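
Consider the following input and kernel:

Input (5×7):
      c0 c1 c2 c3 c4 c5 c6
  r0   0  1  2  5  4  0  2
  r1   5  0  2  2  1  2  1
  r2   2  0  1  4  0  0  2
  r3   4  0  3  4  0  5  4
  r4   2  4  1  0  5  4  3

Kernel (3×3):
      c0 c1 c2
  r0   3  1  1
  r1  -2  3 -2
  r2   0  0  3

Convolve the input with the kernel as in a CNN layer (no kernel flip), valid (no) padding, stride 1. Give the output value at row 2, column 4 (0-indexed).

The receptive field on the input at this output position is [0 0 2 / 0 5 4 / 5 4 3]. Elementwise product with the kernel and sum: 0·3 + 0·1 + 2·1 + 0·-2 + 5·3 + 4·-2 + 3·3.

18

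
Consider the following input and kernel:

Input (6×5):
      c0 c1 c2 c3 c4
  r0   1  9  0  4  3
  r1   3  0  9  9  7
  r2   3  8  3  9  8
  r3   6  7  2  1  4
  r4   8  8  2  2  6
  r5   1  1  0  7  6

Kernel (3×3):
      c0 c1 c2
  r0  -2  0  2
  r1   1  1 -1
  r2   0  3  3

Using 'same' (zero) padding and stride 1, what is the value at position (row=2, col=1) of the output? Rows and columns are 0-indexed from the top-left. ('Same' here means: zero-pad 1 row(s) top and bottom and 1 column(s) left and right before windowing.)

47

The receptive field on the zero-padded input at this output position is [3 0 9 / 3 8 3 / 6 7 2]. Elementwise product with the kernel and sum: 3·-2 + 9·2 + 3·1 + 8·1 + 3·-1 + 7·3 + 2·3.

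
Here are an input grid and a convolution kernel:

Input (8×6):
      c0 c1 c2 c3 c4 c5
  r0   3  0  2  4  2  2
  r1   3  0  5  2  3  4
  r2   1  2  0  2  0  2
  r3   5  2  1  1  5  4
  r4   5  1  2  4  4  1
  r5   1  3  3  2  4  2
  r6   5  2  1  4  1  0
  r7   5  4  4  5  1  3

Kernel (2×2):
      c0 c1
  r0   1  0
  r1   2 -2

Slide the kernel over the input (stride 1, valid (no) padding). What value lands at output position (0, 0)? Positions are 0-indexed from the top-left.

The receptive field on the input at this output position is [3 0 / 3 0]. Elementwise product with the kernel and sum: 3·1 + 3·2 + 0·-2.

9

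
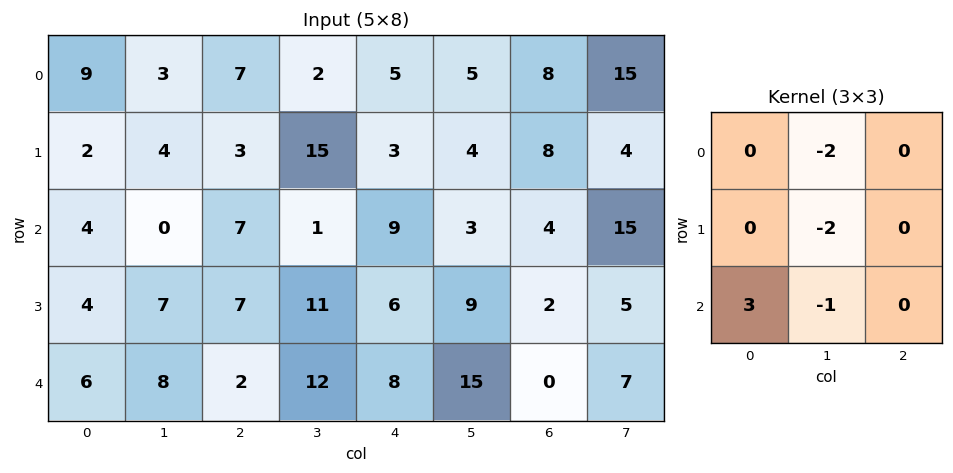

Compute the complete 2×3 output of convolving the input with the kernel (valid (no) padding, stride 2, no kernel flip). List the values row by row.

-2 -14 6
-4 -30 -15

Output[0,0]: The receptive field on the input at this output position is [9 3 7 / 2 4 3 / 4 0 7]. Elementwise product with the kernel and sum: 3·-2 + 4·-2 + 4·3 + 0·-1.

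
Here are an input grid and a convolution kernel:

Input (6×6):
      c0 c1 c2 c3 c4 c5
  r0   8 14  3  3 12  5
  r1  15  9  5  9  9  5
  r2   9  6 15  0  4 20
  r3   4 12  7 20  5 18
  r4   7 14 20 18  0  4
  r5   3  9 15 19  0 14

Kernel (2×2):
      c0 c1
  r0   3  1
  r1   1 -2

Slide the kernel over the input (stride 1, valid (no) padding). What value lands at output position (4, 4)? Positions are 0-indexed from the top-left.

-24

The receptive field on the input at this output position is [0 4 / 0 14]. Elementwise product with the kernel and sum: 0·3 + 4·1 + 0·1 + 14·-2.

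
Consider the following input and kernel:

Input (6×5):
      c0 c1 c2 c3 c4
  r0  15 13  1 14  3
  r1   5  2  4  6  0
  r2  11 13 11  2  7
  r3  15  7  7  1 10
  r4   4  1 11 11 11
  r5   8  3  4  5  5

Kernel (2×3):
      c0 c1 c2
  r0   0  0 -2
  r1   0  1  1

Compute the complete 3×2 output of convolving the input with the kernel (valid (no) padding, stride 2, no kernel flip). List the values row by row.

Output[0,0]: The receptive field on the input at this output position is [15 13 1 / 5 2 4]. Elementwise product with the kernel and sum: 1·-2 + 2·1 + 4·1.
Output[0,1]: The receptive field on the input at this output position is [1 14 3 / 4 6 0]. Elementwise product with the kernel and sum: 3·-2 + 6·1 + 0·1.

4 0
-8 -3
-15 -12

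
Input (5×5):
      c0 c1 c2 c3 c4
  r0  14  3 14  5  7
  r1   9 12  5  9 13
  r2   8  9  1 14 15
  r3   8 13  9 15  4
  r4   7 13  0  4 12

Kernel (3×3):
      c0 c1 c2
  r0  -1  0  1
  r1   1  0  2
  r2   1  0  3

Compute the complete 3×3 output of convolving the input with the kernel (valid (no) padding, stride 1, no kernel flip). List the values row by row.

30 83 70
41 92 60
26 73 67

Output[0,0]: The receptive field on the input at this output position is [14 3 14 / 9 12 5 / 8 9 1]. Elementwise product with the kernel and sum: 14·-1 + 14·1 + 9·1 + 5·2 + 8·1 + 1·3.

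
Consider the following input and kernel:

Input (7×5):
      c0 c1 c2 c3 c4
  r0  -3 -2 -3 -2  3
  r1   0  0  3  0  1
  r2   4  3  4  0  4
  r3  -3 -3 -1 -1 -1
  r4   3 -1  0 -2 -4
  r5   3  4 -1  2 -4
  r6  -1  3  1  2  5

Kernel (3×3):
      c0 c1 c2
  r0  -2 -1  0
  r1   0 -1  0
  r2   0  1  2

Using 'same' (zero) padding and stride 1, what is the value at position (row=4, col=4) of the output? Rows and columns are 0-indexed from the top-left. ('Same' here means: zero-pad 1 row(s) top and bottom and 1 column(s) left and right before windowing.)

3

The receptive field on the zero-padded input at this output position is [-1 -1 0 / -2 -4 0 / 2 -4 0]. Elementwise product with the kernel and sum: -1·-2 + -1·-1 + -4·-1 + -4·1 + 0·2.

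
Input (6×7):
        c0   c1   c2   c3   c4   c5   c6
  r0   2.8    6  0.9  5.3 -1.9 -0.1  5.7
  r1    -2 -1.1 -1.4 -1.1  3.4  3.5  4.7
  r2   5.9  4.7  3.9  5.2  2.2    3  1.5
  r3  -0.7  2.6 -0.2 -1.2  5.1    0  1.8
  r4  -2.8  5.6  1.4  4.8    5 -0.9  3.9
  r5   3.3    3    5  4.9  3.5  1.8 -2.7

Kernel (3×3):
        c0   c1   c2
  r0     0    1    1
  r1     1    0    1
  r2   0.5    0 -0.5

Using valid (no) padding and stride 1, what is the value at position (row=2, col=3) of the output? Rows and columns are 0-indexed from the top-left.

The receptive field on the input at this output position is [5.2 2.2 3 / -1.2 5.1 0 / 4.8 5 -0.9]. Elementwise product with the kernel and sum: 2.2·1 + 3·1 + -1.2·1 + 0·1 + 4.8·0.5 + -0.9·-0.5.

6.85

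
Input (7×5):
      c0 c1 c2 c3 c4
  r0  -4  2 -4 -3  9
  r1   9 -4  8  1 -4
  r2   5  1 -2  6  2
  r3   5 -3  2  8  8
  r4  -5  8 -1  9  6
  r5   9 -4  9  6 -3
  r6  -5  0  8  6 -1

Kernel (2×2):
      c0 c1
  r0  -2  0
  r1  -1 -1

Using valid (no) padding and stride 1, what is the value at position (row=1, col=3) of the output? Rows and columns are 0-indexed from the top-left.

-10

The receptive field on the input at this output position is [1 -4 / 6 2]. Elementwise product with the kernel and sum: 1·-2 + 6·-1 + 2·-1.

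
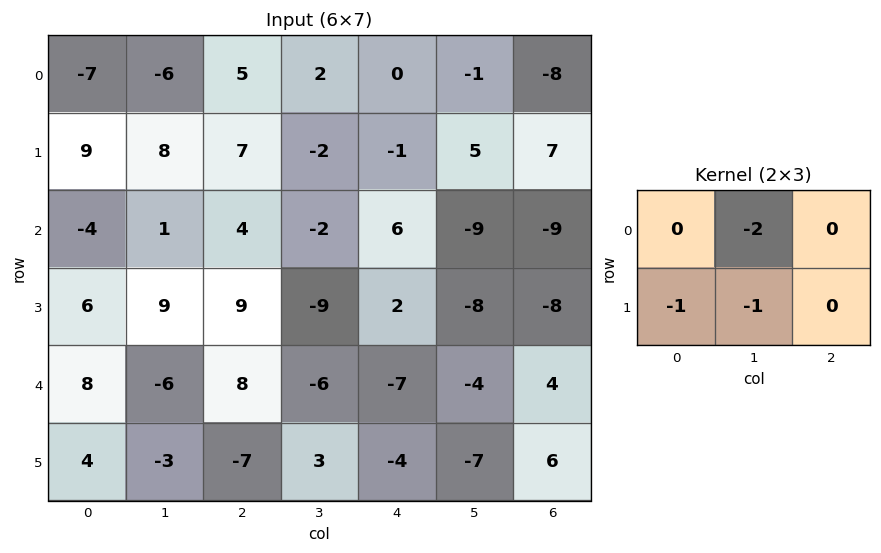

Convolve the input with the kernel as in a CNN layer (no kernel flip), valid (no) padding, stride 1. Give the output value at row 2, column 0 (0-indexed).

The receptive field on the input at this output position is [-4 1 4 / 6 9 9]. Elementwise product with the kernel and sum: 1·-2 + 6·-1 + 9·-1.

-17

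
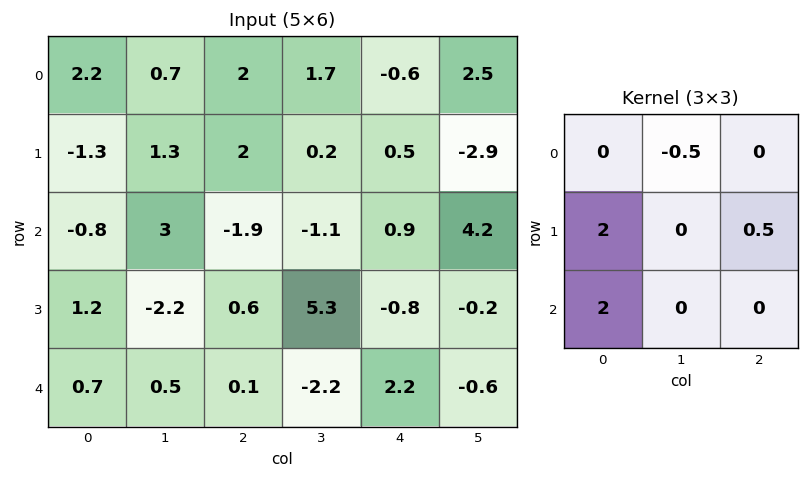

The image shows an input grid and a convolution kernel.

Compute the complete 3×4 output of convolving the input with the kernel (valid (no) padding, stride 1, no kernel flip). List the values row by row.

-3.55 7.7 -0.4 -2.95
-0.8 0.05 -2.25 10.25
2.6 0.2 1.55 5.65

Output[0,0]: The receptive field on the input at this output position is [2.2 0.7 2 / -1.3 1.3 2 / -0.8 3 -1.9]. Elementwise product with the kernel and sum: 0.7·-0.5 + -1.3·2 + 2·0.5 + -0.8·2.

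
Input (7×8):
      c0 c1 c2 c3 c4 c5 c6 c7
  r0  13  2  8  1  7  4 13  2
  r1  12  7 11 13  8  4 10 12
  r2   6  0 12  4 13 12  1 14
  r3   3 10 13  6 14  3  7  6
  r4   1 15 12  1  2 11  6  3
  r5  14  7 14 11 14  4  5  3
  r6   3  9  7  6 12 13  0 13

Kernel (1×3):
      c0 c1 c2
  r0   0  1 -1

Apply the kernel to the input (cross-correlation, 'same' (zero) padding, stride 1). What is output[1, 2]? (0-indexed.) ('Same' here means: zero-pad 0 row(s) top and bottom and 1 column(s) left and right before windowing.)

The receptive field on the zero-padded input at this output position is [7 11 13]. Elementwise product with the kernel and sum: 11·1 + 13·-1.

-2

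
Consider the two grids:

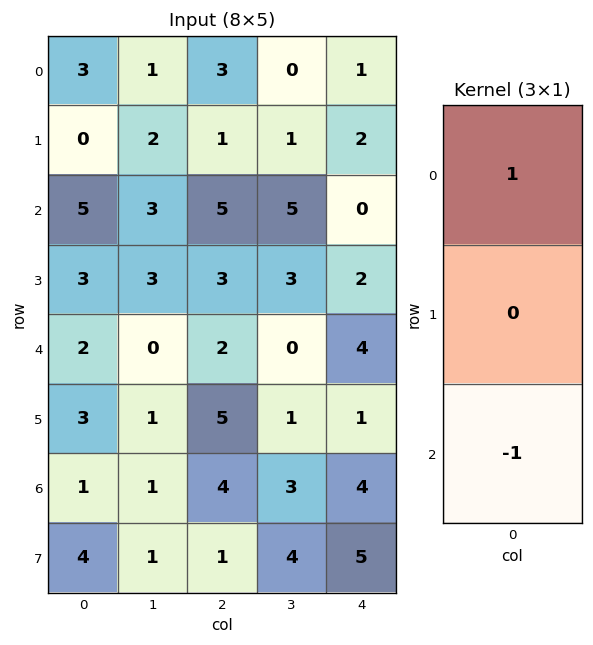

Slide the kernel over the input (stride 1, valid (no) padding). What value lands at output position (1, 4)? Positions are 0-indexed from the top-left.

0

The receptive field on the input at this output position is [2 / 0 / 2]. Elementwise product with the kernel and sum: 2·1 + 2·-1.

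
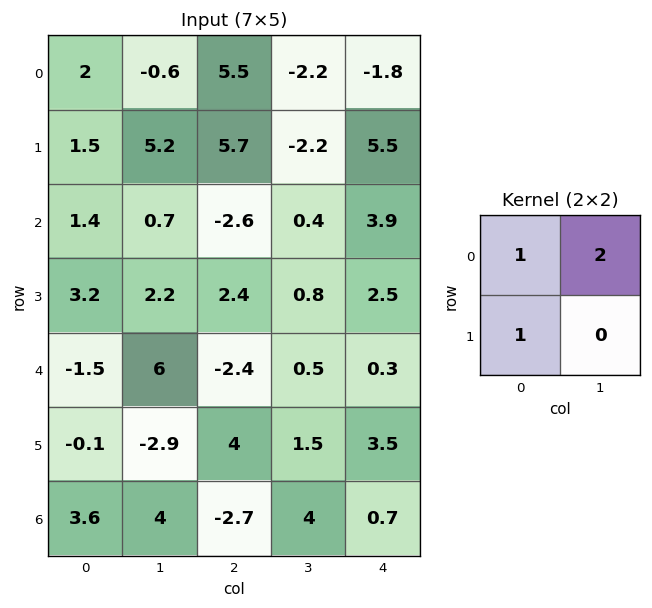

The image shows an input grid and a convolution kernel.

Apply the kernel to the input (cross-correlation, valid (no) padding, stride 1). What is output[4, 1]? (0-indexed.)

-1.7

The receptive field on the input at this output position is [6 -2.4 / -2.9 4]. Elementwise product with the kernel and sum: 6·1 + -2.4·2 + -2.9·1.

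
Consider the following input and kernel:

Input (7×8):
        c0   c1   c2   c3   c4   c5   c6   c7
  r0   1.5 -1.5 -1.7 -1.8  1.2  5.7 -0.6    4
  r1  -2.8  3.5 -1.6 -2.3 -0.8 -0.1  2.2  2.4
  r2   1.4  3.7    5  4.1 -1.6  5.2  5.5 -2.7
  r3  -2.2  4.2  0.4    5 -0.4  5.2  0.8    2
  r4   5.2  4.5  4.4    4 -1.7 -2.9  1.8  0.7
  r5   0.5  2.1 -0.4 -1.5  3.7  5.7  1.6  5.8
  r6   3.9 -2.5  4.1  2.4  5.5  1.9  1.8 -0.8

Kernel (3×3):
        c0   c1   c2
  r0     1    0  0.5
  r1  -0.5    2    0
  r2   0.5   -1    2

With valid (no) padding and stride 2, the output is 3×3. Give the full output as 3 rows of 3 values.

Output[0,0]: The receptive field on the input at this output position is [1.5 -1.5 -1.7 / -2.8 3.5 -1.6 / 1.4 3.7 5]. Elementwise product with the kernel and sum: 1.5·1 + -1.7·0.5 + -2.8·-0.5 + 3.5·2 + 1.4·0.5 + 3.7·-1 + 5·2.

16.05 -9.7 6.1
20.3 8.8 17.4
24 11.4 13.2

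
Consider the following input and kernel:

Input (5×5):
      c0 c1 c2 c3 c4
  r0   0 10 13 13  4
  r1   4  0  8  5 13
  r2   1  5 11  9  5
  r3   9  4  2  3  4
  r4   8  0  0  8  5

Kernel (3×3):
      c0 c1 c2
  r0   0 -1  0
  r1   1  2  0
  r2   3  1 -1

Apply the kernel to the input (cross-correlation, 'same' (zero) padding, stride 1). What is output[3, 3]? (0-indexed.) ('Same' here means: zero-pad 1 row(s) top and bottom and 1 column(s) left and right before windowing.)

2

The receptive field on the zero-padded input at this output position is [11 9 5 / 2 3 4 / 0 8 5]. Elementwise product with the kernel and sum: 9·-1 + 2·1 + 3·2 + 0·3 + 8·1 + 5·-1.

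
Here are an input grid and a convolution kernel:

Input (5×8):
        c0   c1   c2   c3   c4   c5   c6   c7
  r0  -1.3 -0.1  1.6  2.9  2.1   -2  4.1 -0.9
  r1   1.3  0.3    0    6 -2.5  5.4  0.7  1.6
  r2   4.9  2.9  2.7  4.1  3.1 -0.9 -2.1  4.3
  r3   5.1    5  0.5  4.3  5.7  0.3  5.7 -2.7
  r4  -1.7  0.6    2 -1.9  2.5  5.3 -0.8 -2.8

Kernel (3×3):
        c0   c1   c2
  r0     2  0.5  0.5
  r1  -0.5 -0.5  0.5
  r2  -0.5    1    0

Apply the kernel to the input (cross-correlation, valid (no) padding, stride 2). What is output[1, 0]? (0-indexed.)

9.25

The receptive field on the input at this output position is [4.9 2.9 2.7 / 5.1 5 0.5 / -1.7 0.6 2]. Elementwise product with the kernel and sum: 4.9·2 + 2.9·0.5 + 2.7·0.5 + 5.1·-0.5 + 5·-0.5 + 0.5·0.5 + -1.7·-0.5 + 0.6·1.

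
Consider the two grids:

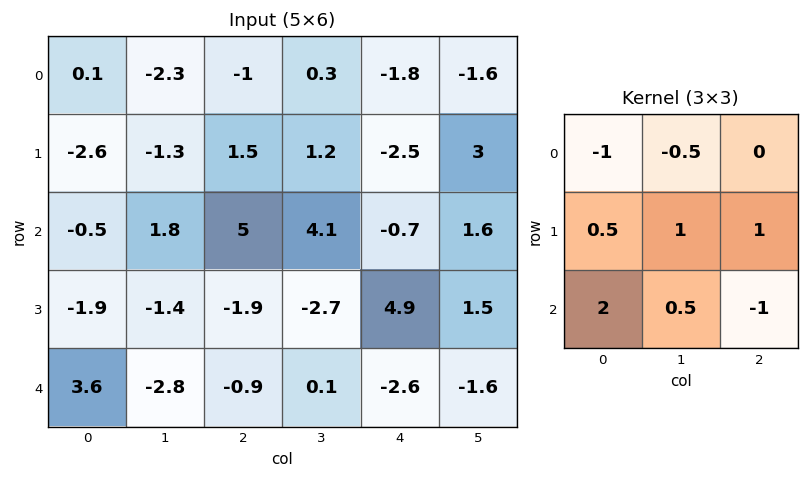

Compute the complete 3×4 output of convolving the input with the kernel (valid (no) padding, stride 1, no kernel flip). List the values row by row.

Output[0,0]: The receptive field on the input at this output position is [0.1 -2.3 -1 / -2.6 -1.3 1.5 / -0.5 1.8 5]. Elementwise product with the kernel and sum: 0.1·-1 + -2.3·-0.5 + -2.6·0.5 + -1.3·1 + 1.5·1 + -0.5·2 + 1.8·0.5 + 5·-1.
Output[0,1]: The receptive field on the input at this output position is [-2.3 -1 0.3 / -1.3 1.5 1.2 / 1.8 5 4.1]. Elementwise product with the kernel and sum: -2.3·-1 + -1·-0.5 + -1.3·0.5 + 1.5·1 + 1.2·1 + 1.8·2 + 5·0.5 + 4.1·-1.

-5.15 6.85 13.05 7.95
7.2 9.5 -6.25 -1.45
2.05 -15.75 -4.95 1.8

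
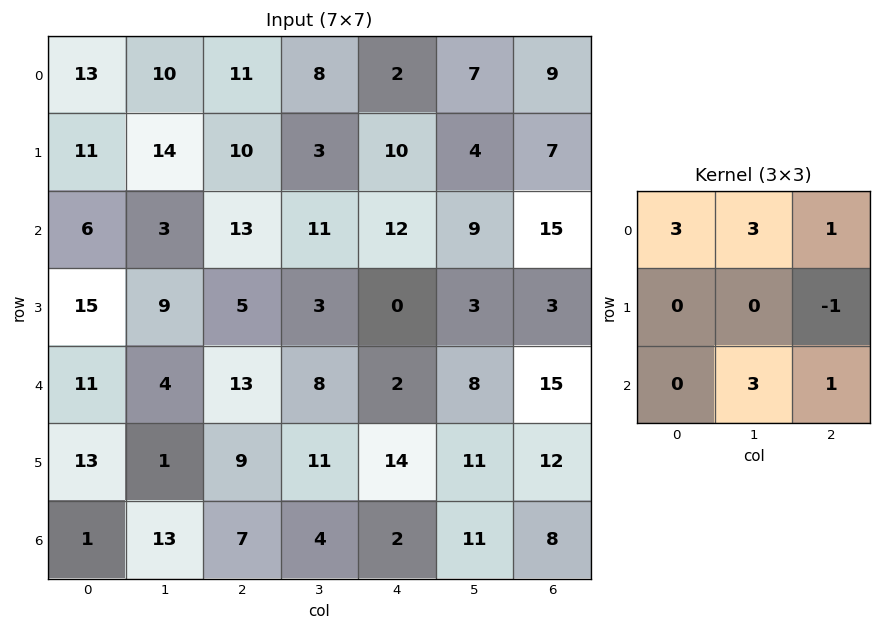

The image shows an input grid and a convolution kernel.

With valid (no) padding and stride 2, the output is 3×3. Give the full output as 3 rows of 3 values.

Output[0,0]: The receptive field on the input at this output position is [13 10 11 / 11 14 10 / 6 3 13]. Elementwise product with the kernel and sum: 13·3 + 10·3 + 11·1 + 10·-1 + 3·3 + 13·1.

92 94 71
60 110 114
95 65 74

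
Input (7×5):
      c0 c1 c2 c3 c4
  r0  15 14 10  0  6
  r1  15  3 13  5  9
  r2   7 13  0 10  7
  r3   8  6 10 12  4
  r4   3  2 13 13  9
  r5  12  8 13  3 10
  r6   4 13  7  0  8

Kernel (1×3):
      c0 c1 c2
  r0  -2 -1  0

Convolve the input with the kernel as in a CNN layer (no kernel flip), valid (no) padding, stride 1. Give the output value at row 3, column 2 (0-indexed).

The receptive field on the input at this output position is [10 12 4]. Elementwise product with the kernel and sum: 10·-2 + 12·-1.

-32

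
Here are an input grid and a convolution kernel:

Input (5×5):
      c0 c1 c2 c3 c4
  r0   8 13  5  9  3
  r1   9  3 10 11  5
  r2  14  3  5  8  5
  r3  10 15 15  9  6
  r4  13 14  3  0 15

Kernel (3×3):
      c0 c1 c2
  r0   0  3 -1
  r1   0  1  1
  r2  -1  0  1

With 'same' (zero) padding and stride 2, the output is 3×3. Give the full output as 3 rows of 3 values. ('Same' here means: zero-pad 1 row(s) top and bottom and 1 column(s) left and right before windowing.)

Output[0,0]: The receptive field on the zero-padded input at this output position is [0 0 0 / 0 8 13 / 0 9 3]. Elementwise product with the kernel and sum: 0·3 + 0·-1 + 8·1 + 13·1 + 0·-1 + 3·1.

24 22 -8
56 26 11
42 39 33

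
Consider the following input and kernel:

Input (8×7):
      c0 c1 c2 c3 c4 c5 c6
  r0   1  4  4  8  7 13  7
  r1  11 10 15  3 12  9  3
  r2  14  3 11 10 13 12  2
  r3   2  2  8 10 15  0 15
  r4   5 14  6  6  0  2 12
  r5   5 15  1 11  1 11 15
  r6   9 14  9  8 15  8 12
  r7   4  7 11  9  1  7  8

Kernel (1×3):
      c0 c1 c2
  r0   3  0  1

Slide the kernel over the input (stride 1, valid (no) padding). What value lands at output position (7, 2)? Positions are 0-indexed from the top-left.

34

The receptive field on the input at this output position is [11 9 1]. Elementwise product with the kernel and sum: 11·3 + 1·1.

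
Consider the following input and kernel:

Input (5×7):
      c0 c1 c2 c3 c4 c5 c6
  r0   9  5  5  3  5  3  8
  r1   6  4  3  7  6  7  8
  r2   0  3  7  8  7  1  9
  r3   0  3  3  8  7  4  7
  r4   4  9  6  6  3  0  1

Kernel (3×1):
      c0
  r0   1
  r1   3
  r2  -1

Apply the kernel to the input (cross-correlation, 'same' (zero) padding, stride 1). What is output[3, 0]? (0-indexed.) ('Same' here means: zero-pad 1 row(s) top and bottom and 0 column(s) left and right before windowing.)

The receptive field on the zero-padded input at this output position is [0 / 0 / 4]. Elementwise product with the kernel and sum: 0·1 + 0·3 + 4·-1.

-4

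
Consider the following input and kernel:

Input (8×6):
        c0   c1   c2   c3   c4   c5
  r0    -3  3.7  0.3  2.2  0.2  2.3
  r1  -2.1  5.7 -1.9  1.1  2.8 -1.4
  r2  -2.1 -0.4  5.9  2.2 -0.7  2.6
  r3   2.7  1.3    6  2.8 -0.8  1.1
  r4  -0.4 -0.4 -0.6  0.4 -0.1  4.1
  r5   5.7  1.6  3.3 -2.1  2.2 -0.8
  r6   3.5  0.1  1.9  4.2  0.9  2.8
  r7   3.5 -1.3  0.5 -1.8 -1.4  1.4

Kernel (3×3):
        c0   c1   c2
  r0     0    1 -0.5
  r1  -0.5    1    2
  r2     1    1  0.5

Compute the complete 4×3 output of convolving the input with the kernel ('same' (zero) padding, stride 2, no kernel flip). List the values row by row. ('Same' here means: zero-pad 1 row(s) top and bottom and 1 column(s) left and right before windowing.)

5.15 7.2 6.9
-4.5 16.75 9.45
7.35 8.85 6.25
11.45 12.9 4.5

Output[0,0]: The receptive field on the zero-padded input at this output position is [0 0 0 / 0 -3 3.7 / 0 -2.1 5.7]. Elementwise product with the kernel and sum: 0·1 + 0·-0.5 + 0·-0.5 + -3·1 + 3.7·2 + 0·1 + -2.1·1 + 5.7·0.5.
Output[0,1]: The receptive field on the zero-padded input at this output position is [0 0 0 / 3.7 0.3 2.2 / 5.7 -1.9 1.1]. Elementwise product with the kernel and sum: 0·1 + 0·-0.5 + 3.7·-0.5 + 0.3·1 + 2.2·2 + 5.7·1 + -1.9·1 + 1.1·0.5.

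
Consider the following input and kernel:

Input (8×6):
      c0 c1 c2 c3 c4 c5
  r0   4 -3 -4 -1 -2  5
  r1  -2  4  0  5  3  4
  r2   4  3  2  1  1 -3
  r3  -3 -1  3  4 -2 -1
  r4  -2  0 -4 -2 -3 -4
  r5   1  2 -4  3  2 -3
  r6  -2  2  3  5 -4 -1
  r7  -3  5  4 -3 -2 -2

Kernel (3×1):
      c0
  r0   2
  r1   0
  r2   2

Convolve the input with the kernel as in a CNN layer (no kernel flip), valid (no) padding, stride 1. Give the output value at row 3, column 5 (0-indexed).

-8

The receptive field on the input at this output position is [-1 / -4 / -3]. Elementwise product with the kernel and sum: -1·2 + -3·2.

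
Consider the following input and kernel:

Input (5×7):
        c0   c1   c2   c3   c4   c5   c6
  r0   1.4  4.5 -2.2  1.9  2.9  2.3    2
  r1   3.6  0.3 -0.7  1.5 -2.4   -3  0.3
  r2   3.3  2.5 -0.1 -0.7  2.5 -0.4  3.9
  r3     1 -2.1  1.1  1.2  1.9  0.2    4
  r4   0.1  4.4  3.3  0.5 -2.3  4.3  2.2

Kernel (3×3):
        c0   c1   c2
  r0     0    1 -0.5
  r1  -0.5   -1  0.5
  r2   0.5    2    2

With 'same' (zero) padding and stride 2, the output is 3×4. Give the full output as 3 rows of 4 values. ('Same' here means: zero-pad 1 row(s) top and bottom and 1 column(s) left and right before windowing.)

8.65 2.65 -12.75 -4.05
-0.8 0.6 1.55 4.7
4.15 -4.75 6 -0.35

Output[0,0]: The receptive field on the zero-padded input at this output position is [0 0 0 / 0 1.4 4.5 / 0 3.6 0.3]. Elementwise product with the kernel and sum: 0·1 + 0·-0.5 + 0·-0.5 + 1.4·-1 + 4.5·0.5 + 0·0.5 + 3.6·2 + 0.3·2.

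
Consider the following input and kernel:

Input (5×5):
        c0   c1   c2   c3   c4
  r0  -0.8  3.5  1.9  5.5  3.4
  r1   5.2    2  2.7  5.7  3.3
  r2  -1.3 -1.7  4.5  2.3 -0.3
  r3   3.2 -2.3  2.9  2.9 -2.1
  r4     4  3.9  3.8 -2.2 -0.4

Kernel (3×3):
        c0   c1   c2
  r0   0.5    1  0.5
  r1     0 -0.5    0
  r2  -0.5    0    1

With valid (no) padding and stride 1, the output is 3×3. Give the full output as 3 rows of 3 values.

Output[0,0]: The receptive field on the input at this output position is [-0.8 3.5 1.9 / 5.2 2 2.7 / -1.3 -1.7 4.5]. Elementwise product with the kernel and sum: -0.8·0.5 + 3.5·1 + 1.9·0.5 + 2·-0.5 + -1.3·-0.5 + 4.5·1.

8.2 8.2 2.75
8.1 8.35 4
2.85 -0.8 0.65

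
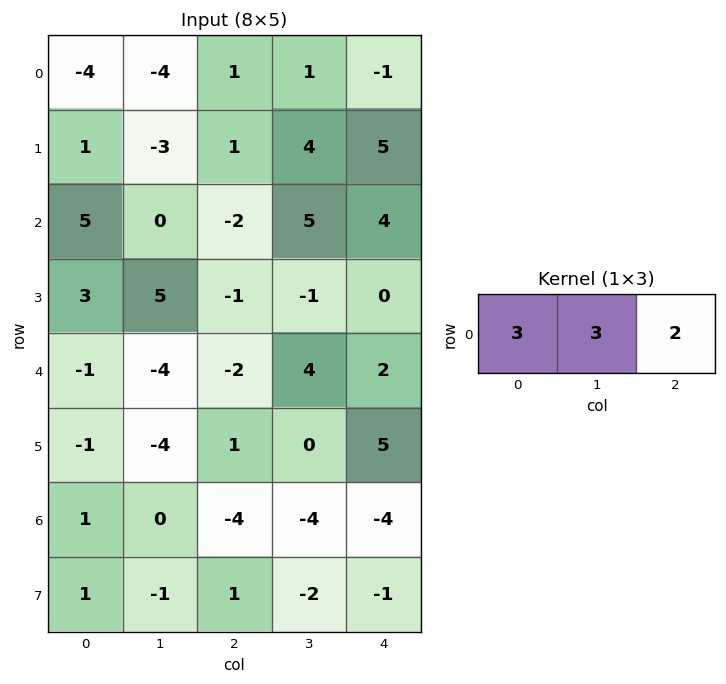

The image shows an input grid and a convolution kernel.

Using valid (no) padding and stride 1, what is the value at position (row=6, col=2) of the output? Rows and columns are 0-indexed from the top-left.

-32

The receptive field on the input at this output position is [-4 -4 -4]. Elementwise product with the kernel and sum: -4·3 + -4·3 + -4·2.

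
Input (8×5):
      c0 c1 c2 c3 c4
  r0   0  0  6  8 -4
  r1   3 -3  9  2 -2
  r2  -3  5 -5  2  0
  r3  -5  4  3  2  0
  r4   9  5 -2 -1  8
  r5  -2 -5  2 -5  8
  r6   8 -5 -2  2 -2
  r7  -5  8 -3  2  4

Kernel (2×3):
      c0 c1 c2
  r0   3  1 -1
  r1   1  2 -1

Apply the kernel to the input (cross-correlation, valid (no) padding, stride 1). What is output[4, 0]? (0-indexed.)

The receptive field on the input at this output position is [9 5 -2 / -2 -5 2]. Elementwise product with the kernel and sum: 9·3 + 5·1 + -2·-1 + -2·1 + -5·2 + 2·-1.

20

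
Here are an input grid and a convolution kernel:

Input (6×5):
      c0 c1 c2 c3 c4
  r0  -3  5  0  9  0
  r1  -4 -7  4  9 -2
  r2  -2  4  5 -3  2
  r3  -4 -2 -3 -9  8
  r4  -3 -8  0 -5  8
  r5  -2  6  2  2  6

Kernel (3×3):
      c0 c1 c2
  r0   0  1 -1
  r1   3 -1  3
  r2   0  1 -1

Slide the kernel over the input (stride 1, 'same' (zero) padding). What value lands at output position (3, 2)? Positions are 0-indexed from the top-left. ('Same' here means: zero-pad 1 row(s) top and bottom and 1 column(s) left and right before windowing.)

The receptive field on the zero-padded input at this output position is [4 5 -3 / -2 -3 -9 / -8 0 -5]. Elementwise product with the kernel and sum: 5·1 + -3·-1 + -2·3 + -3·-1 + -9·3 + 0·1 + -5·-1.

-17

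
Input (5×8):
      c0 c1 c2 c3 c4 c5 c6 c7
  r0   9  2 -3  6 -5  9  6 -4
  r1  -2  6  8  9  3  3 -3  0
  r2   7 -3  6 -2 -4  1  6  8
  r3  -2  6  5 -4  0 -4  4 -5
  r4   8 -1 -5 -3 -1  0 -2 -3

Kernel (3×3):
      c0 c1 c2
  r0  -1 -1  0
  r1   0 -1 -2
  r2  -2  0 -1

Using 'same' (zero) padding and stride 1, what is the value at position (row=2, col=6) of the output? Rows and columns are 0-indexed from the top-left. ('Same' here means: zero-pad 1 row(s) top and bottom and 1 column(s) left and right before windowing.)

-9

The receptive field on the zero-padded input at this output position is [3 -3 0 / 1 6 8 / -4 4 -5]. Elementwise product with the kernel and sum: 3·-1 + -3·-1 + 6·-1 + 8·-2 + -4·-2 + -5·-1.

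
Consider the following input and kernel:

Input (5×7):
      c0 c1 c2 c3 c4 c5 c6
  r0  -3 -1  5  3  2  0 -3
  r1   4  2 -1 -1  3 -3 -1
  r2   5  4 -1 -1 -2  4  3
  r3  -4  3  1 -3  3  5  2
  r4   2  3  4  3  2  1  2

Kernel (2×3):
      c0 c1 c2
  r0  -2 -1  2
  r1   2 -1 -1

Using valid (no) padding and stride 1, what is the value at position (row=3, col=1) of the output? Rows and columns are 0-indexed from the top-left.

-14

The receptive field on the input at this output position is [3 1 -3 / 3 4 3]. Elementwise product with the kernel and sum: 3·-2 + 1·-1 + -3·2 + 3·2 + 4·-1 + 3·-1.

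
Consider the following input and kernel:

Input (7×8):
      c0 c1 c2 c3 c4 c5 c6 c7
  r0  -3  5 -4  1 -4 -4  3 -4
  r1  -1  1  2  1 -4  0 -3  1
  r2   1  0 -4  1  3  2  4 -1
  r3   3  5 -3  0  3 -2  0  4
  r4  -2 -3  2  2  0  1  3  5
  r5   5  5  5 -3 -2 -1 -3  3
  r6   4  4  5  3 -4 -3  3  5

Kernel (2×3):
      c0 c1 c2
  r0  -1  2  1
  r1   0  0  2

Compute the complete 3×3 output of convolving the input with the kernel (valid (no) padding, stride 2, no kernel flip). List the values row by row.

Output[0,0]: The receptive field on the input at this output position is [-3 5 -4 / -1 1 2]. Elementwise product with the kernel and sum: -3·-1 + 5·2 + -4·1 + 2·2.
Output[0,1]: The receptive field on the input at this output position is [-4 1 -4 / 2 1 -4]. Elementwise product with the kernel and sum: -4·-1 + 1·2 + -4·1 + -4·2.

13 -6 -7
-11 15 5
8 -2 -1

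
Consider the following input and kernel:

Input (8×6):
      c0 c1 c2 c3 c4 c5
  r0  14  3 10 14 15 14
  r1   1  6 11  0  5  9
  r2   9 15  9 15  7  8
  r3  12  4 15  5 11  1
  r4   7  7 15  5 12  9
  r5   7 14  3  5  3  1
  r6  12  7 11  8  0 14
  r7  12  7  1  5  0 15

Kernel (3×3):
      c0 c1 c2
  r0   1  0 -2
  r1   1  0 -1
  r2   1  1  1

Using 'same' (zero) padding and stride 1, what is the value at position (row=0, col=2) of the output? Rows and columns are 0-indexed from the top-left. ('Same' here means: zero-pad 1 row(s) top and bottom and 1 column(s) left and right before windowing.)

The receptive field on the zero-padded input at this output position is [0 0 0 / 3 10 14 / 6 11 0]. Elementwise product with the kernel and sum: 0·1 + 0·-2 + 3·1 + 14·-1 + 6·1 + 11·1 + 0·1.

6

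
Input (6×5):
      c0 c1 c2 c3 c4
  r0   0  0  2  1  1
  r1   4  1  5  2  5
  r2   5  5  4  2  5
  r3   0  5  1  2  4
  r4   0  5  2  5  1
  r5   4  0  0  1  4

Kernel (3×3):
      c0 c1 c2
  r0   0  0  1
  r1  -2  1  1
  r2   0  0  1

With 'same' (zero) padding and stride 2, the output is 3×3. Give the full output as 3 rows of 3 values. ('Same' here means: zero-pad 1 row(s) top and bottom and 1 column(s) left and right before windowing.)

1 5 -1
16 0 1
10 0 -9

Output[0,0]: The receptive field on the zero-padded input at this output position is [0 0 0 / 0 0 0 / 0 4 1]. Elementwise product with the kernel and sum: 0·1 + 0·-2 + 0·1 + 0·1 + 1·1.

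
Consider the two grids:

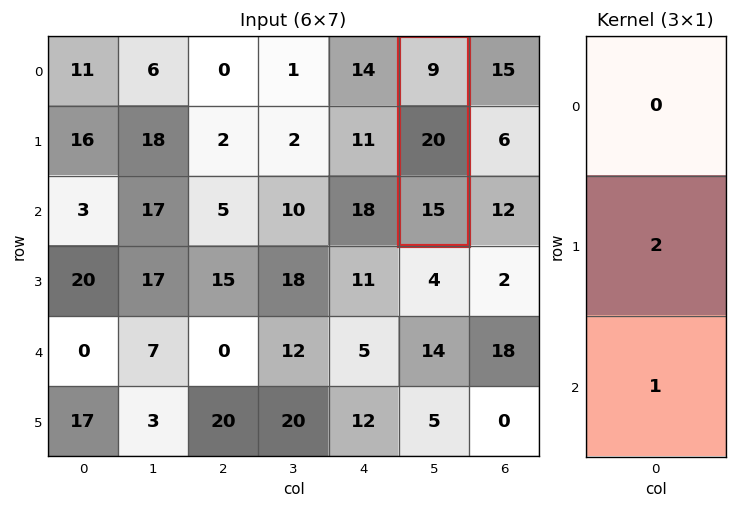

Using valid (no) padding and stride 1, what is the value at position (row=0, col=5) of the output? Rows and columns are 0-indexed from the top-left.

55

The receptive field on the input at this output position is [9 / 20 / 15]. Elementwise product with the kernel and sum: 20·2 + 15·1.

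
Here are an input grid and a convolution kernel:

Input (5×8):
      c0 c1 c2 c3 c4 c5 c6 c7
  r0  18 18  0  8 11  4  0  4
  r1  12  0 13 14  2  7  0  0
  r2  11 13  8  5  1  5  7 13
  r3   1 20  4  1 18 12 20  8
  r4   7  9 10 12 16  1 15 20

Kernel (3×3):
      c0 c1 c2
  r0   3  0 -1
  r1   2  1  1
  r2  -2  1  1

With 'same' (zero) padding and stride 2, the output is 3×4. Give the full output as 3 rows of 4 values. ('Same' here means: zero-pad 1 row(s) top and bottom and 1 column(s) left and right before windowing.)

48 71 12 -2
45 -10 79 55
-4 99 32 65

Output[0,0]: The receptive field on the zero-padded input at this output position is [0 0 0 / 0 18 18 / 0 12 0]. Elementwise product with the kernel and sum: 0·3 + 0·-1 + 0·2 + 18·1 + 18·1 + 0·-2 + 12·1 + 0·1.
Output[0,1]: The receptive field on the zero-padded input at this output position is [0 0 0 / 18 0 8 / 0 13 14]. Elementwise product with the kernel and sum: 0·3 + 0·-1 + 18·2 + 0·1 + 8·1 + 0·-2 + 13·1 + 14·1.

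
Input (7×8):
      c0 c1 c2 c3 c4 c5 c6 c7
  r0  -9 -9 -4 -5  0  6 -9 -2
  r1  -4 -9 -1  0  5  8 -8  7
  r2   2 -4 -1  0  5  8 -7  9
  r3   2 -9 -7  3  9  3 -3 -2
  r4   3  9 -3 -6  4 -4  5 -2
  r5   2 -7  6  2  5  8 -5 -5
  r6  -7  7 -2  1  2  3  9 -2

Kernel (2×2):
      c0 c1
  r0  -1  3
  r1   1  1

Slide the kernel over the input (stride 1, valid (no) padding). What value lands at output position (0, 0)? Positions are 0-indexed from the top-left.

-31

The receptive field on the input at this output position is [-9 -9 / -4 -9]. Elementwise product with the kernel and sum: -9·-1 + -9·3 + -4·1 + -9·1.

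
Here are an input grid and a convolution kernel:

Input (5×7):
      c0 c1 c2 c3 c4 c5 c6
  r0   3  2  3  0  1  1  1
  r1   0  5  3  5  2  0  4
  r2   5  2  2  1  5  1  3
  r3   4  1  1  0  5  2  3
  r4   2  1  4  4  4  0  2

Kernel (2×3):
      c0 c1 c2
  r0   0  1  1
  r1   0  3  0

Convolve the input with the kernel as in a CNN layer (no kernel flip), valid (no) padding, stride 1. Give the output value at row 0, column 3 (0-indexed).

The receptive field on the input at this output position is [0 1 1 / 5 2 0]. Elementwise product with the kernel and sum: 1·1 + 1·1 + 2·3.

8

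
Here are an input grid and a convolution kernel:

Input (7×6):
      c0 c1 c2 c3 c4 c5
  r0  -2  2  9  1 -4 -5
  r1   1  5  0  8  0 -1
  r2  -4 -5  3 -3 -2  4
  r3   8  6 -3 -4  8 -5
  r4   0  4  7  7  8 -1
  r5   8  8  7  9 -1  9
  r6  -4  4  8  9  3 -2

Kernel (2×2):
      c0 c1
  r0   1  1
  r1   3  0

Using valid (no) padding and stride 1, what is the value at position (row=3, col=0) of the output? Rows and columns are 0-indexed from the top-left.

The receptive field on the input at this output position is [8 6 / 0 4]. Elementwise product with the kernel and sum: 8·1 + 6·1 + 0·3.

14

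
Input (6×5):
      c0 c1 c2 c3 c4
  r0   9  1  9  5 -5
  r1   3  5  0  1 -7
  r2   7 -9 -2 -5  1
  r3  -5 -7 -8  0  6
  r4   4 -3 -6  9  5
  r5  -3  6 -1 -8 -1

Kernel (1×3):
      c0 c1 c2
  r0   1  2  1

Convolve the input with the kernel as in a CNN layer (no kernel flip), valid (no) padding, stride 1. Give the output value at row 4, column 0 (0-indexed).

The receptive field on the input at this output position is [4 -3 -6]. Elementwise product with the kernel and sum: 4·1 + -3·2 + -6·1.

-8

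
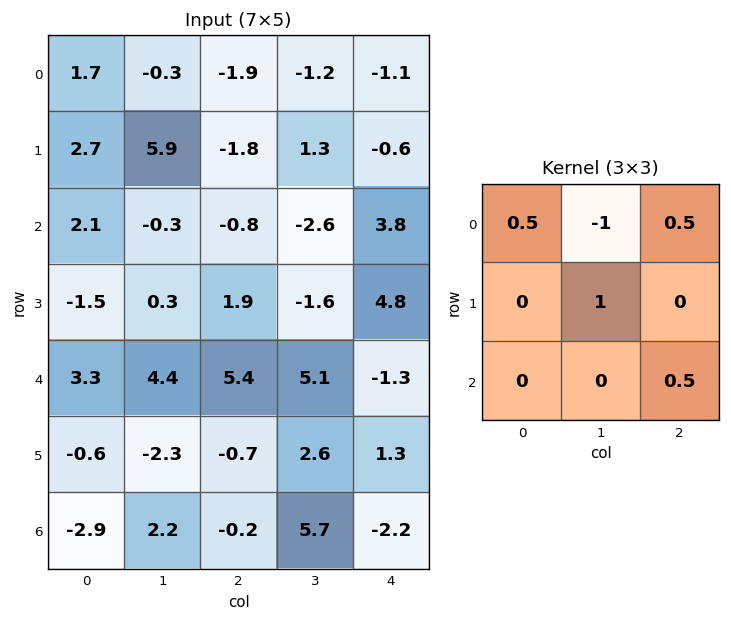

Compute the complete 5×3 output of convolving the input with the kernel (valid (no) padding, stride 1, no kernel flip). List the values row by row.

Output[0,0]: The receptive field on the input at this output position is [1.7 -0.3 -1.9 / 2.7 5.9 -1.8 / 2.1 -0.3 -0.8]. Elementwise product with the kernel and sum: 1.7·0.5 + -0.3·-1 + -1.9·0.5 + 5.9·1 + -0.8·0.5.
Output[0,1]: The receptive field on the input at this output position is [-0.3 -1.9 -1.2 / 5.9 -1.8 1.3 / -0.3 -0.8 -2.6]. Elementwise product with the kernel and sum: -0.3·0.5 + -1.9·-1 + -1.2·0.5 + -1.8·1 + -2.6·0.5.

5.7 -1.95 2.9
-4.8 3.8 -2.7
3.95 3.8 1.85
3.95 4.15 10.7
-2.45 1.5 -1.55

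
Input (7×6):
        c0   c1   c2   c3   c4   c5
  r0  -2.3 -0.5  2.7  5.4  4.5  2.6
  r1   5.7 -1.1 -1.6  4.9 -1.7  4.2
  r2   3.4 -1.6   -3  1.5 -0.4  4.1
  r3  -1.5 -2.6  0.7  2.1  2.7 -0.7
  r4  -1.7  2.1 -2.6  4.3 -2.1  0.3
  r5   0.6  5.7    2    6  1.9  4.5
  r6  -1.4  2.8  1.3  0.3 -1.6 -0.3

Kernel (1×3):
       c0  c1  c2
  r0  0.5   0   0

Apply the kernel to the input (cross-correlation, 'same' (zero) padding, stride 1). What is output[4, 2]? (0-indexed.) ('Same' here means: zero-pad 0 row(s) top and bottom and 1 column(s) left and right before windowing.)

The receptive field on the zero-padded input at this output position is [2.1 -2.6 4.3]. Elementwise product with the kernel and sum: 2.1·0.5.

1.05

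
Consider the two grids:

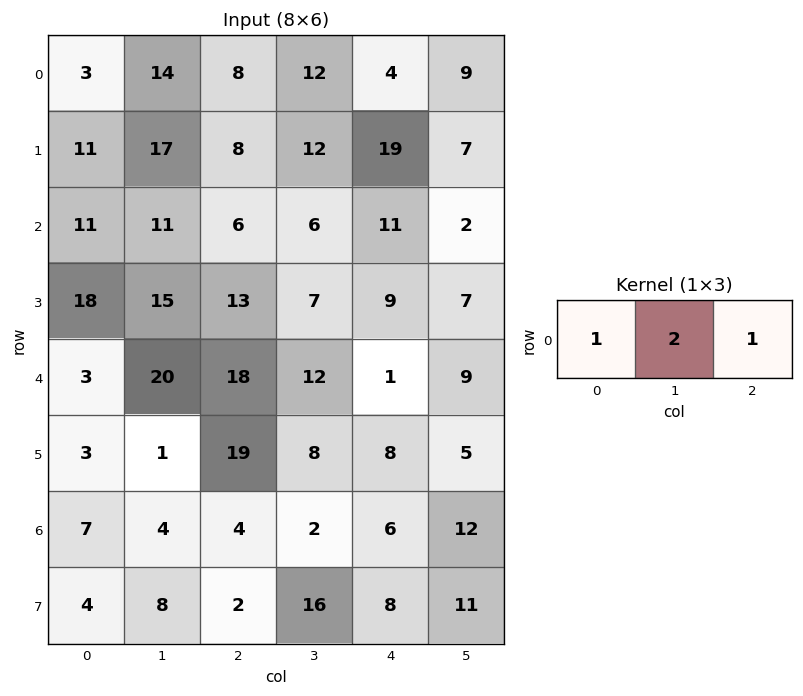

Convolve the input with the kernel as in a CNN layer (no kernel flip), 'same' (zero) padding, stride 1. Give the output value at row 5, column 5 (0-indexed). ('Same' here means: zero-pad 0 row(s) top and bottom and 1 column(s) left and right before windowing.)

The receptive field on the zero-padded input at this output position is [8 5 0]. Elementwise product with the kernel and sum: 8·1 + 5·2 + 0·1.

18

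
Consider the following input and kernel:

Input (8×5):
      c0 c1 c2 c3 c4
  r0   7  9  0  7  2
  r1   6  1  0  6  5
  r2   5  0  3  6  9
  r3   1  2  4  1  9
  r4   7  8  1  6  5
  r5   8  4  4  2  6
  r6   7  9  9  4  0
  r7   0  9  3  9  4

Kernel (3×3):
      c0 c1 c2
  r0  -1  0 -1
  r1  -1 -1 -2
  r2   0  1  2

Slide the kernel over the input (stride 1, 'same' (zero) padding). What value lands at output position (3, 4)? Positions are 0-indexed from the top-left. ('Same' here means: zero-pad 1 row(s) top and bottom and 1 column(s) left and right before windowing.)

-11

The receptive field on the zero-padded input at this output position is [6 9 0 / 1 9 0 / 6 5 0]. Elementwise product with the kernel and sum: 6·-1 + 0·-1 + 1·-1 + 9·-1 + 0·-2 + 5·1 + 0·2.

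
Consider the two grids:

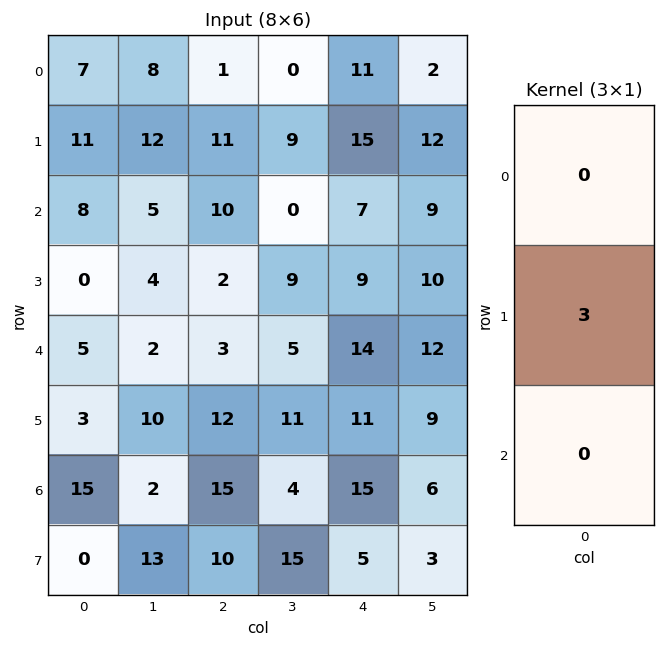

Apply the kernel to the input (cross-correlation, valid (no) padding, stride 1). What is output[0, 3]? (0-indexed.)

The receptive field on the input at this output position is [0 / 9 / 0]. Elementwise product with the kernel and sum: 9·3.

27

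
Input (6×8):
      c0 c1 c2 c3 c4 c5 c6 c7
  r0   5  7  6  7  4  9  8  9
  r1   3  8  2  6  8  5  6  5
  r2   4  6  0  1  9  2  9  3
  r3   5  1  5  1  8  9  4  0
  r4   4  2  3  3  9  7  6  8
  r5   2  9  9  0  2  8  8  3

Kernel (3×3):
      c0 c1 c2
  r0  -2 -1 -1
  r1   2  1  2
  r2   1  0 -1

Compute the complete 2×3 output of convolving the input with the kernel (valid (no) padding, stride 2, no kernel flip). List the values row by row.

-1 -6 8
8 11 7

Output[0,0]: The receptive field on the input at this output position is [5 7 6 / 3 8 2 / 4 6 0]. Elementwise product with the kernel and sum: 5·-2 + 7·-1 + 6·-1 + 3·2 + 8·1 + 2·2 + 4·1 + 0·-1.
Output[0,1]: The receptive field on the input at this output position is [6 7 4 / 2 6 8 / 0 1 9]. Elementwise product with the kernel and sum: 6·-2 + 7·-1 + 4·-1 + 2·2 + 6·1 + 8·2 + 0·1 + 9·-1.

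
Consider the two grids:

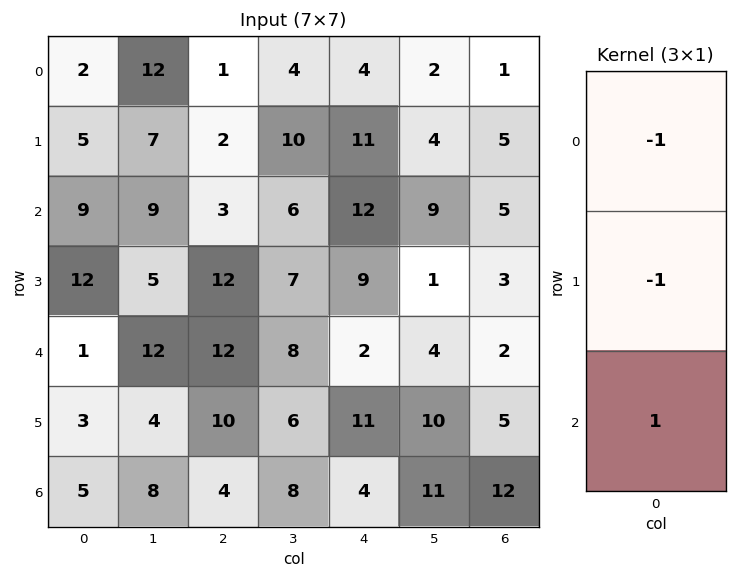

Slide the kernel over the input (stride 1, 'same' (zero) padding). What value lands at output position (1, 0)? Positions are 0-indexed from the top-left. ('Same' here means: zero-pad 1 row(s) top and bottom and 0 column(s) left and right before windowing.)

The receptive field on the zero-padded input at this output position is [2 / 5 / 9]. Elementwise product with the kernel and sum: 2·-1 + 5·-1 + 9·1.

2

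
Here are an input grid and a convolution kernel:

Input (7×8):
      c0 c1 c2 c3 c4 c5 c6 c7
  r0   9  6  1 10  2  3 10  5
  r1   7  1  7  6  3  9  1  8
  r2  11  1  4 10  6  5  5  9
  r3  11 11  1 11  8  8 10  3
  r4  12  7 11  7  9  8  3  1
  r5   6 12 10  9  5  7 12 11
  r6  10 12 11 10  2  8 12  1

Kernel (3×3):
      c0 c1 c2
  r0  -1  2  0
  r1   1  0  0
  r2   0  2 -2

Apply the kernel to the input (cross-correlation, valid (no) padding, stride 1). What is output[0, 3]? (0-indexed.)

The receptive field on the input at this output position is [10 2 3 / 6 3 9 / 10 6 5]. Elementwise product with the kernel and sum: 10·-1 + 2·2 + 6·1 + 6·2 + 5·-2.

2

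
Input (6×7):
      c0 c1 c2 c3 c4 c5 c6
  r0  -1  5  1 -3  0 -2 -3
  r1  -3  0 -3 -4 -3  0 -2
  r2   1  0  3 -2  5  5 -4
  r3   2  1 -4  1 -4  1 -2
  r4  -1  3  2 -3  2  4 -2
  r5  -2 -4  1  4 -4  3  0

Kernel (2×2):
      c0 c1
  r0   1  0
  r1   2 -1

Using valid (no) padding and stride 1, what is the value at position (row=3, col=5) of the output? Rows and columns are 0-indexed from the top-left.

11

The receptive field on the input at this output position is [1 -2 / 4 -2]. Elementwise product with the kernel and sum: 1·1 + 4·2 + -2·-1.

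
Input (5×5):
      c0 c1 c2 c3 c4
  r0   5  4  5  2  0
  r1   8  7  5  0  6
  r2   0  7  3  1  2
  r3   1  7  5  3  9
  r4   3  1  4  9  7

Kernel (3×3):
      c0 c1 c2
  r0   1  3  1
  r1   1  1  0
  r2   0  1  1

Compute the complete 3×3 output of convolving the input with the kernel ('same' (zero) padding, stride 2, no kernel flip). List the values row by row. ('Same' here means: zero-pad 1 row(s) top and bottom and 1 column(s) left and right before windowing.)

20 14 8
39 40 30
13 30 46

Output[0,0]: The receptive field on the zero-padded input at this output position is [0 0 0 / 0 5 4 / 0 8 7]. Elementwise product with the kernel and sum: 0·1 + 0·3 + 0·1 + 0·1 + 5·1 + 8·1 + 7·1.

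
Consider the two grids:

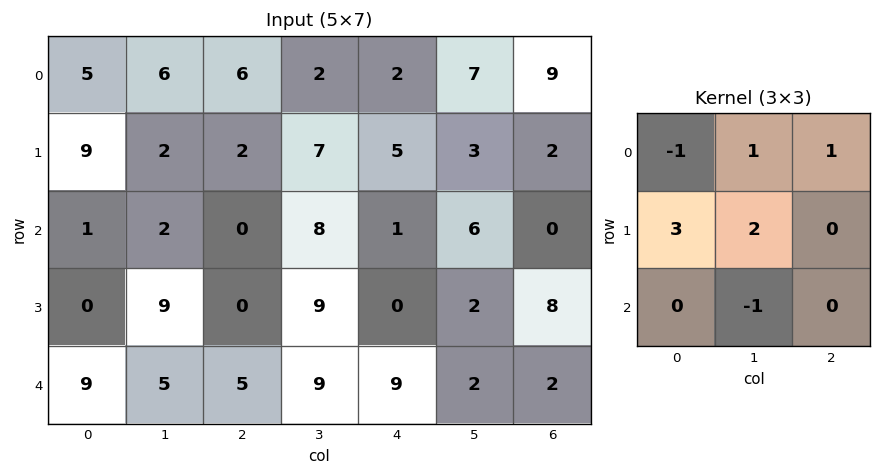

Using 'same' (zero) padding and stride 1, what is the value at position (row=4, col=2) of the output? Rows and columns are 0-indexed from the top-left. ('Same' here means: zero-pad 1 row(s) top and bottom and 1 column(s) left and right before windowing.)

The receptive field on the zero-padded input at this output position is [9 0 9 / 5 5 9 / 0 0 0]. Elementwise product with the kernel and sum: 9·-1 + 0·1 + 9·1 + 5·3 + 5·2 + 0·-1.

25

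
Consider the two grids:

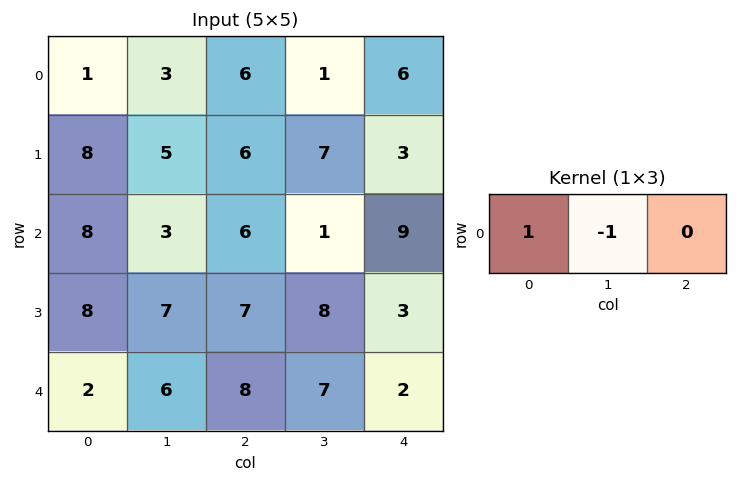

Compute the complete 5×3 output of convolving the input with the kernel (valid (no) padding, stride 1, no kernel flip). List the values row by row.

Output[0,0]: The receptive field on the input at this output position is [1 3 6]. Elementwise product with the kernel and sum: 1·1 + 3·-1.

-2 -3 5
3 -1 -1
5 -3 5
1 0 -1
-4 -2 1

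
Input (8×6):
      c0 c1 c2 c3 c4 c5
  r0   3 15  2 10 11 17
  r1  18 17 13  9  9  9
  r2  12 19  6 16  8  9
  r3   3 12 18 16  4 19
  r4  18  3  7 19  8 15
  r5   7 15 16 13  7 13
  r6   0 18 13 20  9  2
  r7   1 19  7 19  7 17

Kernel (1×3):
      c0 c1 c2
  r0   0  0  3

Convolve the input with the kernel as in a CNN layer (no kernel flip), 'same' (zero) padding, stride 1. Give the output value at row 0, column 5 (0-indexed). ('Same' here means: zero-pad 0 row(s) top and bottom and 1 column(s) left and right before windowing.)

0

The receptive field on the zero-padded input at this output position is [11 17 0]. Elementwise product with the kernel and sum: 0·3.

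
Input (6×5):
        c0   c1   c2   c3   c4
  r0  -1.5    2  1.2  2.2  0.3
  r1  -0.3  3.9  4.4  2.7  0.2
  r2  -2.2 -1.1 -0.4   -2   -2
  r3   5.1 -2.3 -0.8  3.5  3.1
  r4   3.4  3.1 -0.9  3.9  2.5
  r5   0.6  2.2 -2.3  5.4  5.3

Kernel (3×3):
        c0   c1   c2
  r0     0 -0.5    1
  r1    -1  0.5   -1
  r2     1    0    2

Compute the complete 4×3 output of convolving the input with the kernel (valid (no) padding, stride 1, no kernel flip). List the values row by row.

Output[0,0]: The receptive field on the input at this output position is [-1.5 2 1.2 / -0.3 3.9 4.4 / -2.2 -1.1 -0.4]. Elementwise product with the kernel and sum: 2·-0.5 + 1.2·1 + -0.3·-1 + 3.9·0.5 + 4.4·-1 + -2.2·1 + -0.4·2.

-4.95 -7.9 -8.45
8 8.1 5.65
-3.7 7.5 2.55
-4.6 9.45 10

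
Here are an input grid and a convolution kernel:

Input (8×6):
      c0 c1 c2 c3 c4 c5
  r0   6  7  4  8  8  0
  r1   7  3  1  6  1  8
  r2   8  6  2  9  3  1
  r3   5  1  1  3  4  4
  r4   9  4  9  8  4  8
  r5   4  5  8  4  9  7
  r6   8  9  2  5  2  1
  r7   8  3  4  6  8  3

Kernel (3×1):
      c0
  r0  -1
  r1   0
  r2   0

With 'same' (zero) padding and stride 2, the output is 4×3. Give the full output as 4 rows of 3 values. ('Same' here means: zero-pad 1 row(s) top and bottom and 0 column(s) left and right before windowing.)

Output[0,0]: The receptive field on the zero-padded input at this output position is [0 / 6 / 7]. Elementwise product with the kernel and sum: 0·-1.
Output[0,1]: The receptive field on the zero-padded input at this output position is [0 / 4 / 1]. Elementwise product with the kernel and sum: 0·-1.

0 0 0
-7 -1 -1
-5 -1 -4
-4 -8 -9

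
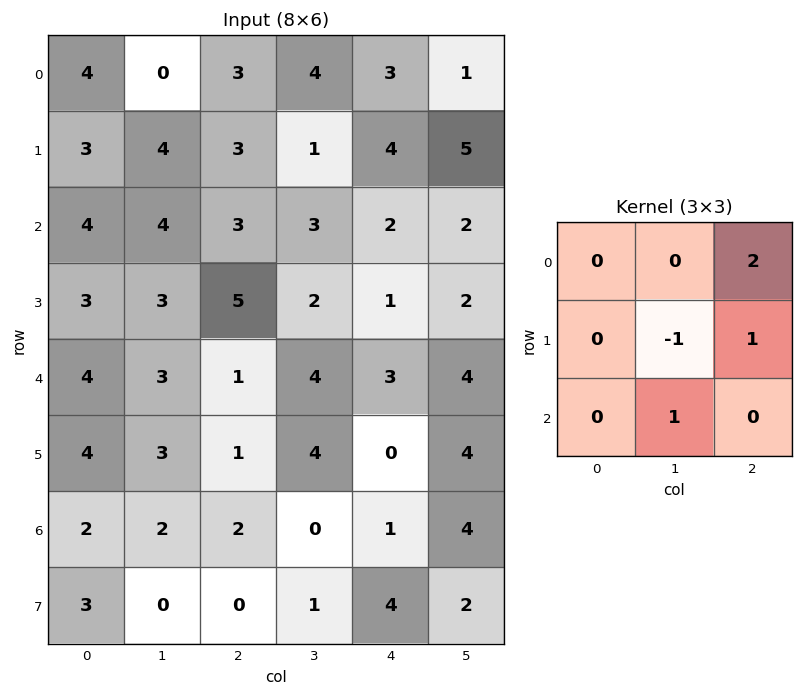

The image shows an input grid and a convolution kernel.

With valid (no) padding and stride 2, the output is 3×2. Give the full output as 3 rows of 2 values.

Output[0,0]: The receptive field on the input at this output position is [4 0 3 / 3 4 3 / 4 4 3]. Elementwise product with the kernel and sum: 3·2 + 4·-1 + 3·1 + 4·1.
Output[0,1]: The receptive field on the input at this output position is [3 4 3 / 3 1 4 / 3 3 2]. Elementwise product with the kernel and sum: 3·2 + 1·-1 + 4·1 + 3·1.

9 12
11 7
2 2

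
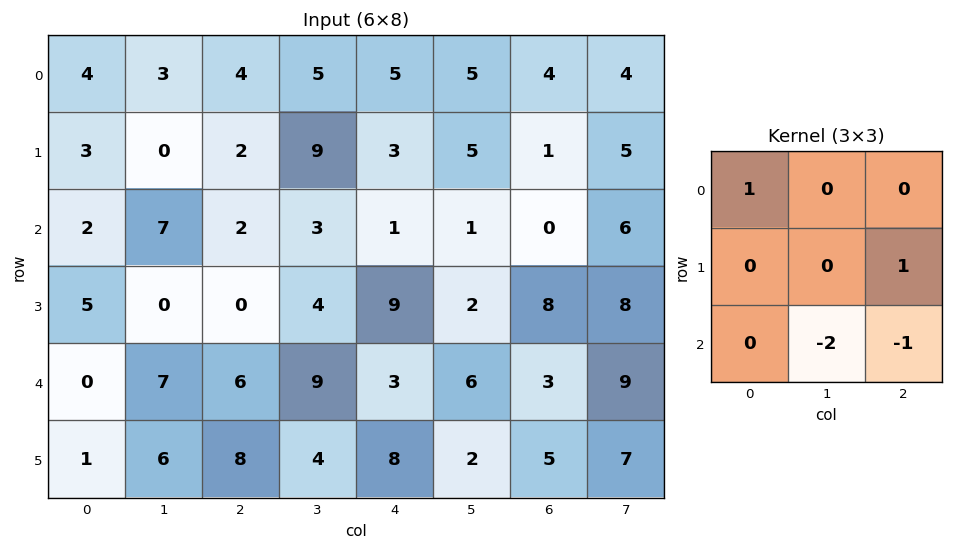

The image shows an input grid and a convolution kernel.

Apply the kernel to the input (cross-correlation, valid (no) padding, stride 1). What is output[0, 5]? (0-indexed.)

4

The receptive field on the input at this output position is [5 4 4 / 5 1 5 / 1 0 6]. Elementwise product with the kernel and sum: 5·1 + 5·1 + 0·-2 + 6·-1.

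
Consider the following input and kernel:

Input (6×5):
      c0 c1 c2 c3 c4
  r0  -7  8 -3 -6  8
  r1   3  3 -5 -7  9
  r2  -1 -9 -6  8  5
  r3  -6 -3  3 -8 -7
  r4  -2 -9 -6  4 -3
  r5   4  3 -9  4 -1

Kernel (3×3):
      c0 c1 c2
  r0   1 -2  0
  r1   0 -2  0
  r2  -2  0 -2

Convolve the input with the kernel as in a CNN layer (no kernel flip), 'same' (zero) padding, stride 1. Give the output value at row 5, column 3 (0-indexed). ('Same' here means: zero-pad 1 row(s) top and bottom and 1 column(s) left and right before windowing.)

-22

The receptive field on the zero-padded input at this output position is [-6 4 -3 / -9 4 -1 / 0 0 0]. Elementwise product with the kernel and sum: -6·1 + 4·-2 + 4·-2 + 0·-2 + 0·-2.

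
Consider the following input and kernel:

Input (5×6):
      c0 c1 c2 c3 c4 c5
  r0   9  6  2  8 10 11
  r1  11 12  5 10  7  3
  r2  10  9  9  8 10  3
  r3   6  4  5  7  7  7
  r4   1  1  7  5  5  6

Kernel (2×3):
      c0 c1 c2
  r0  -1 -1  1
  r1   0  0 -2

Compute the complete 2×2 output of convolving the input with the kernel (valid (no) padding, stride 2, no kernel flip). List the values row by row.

Output[0,0]: The receptive field on the input at this output position is [9 6 2 / 11 12 5]. Elementwise product with the kernel and sum: 9·-1 + 6·-1 + 2·1 + 5·-2.
Output[0,1]: The receptive field on the input at this output position is [2 8 10 / 5 10 7]. Elementwise product with the kernel and sum: 2·-1 + 8·-1 + 10·1 + 7·-2.

-23 -14
-20 -21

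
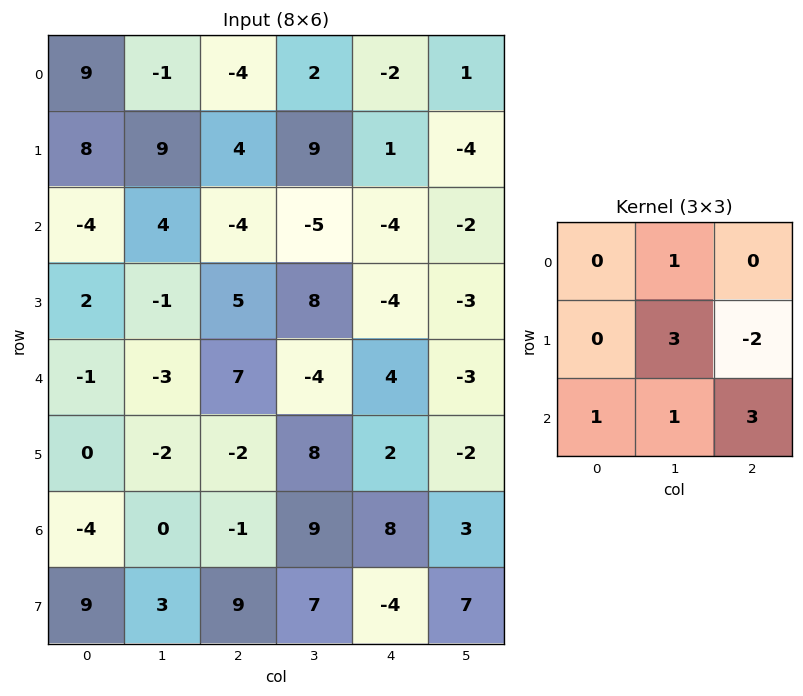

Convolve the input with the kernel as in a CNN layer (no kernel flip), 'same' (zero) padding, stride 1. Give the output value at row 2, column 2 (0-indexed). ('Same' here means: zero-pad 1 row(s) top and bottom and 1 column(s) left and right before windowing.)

The receptive field on the zero-padded input at this output position is [9 4 9 / 4 -4 -5 / -1 5 8]. Elementwise product with the kernel and sum: 4·1 + -4·3 + -5·-2 + -1·1 + 5·1 + 8·3.

30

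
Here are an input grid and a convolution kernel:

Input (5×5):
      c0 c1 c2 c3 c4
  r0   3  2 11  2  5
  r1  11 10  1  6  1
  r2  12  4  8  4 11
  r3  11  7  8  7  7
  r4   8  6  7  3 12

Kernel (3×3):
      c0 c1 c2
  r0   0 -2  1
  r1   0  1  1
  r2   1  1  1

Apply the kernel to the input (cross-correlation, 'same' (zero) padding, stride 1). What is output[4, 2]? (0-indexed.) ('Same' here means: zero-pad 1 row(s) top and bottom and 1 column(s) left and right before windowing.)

1

The receptive field on the zero-padded input at this output position is [7 8 7 / 6 7 3 / 0 0 0]. Elementwise product with the kernel and sum: 8·-2 + 7·1 + 7·1 + 3·1 + 0·1 + 0·1 + 0·1.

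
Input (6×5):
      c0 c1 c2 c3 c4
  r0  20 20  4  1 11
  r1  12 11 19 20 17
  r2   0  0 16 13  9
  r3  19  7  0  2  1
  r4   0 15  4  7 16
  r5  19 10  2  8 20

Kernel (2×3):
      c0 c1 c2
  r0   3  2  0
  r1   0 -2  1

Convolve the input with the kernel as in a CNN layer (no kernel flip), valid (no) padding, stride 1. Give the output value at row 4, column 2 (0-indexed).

The receptive field on the input at this output position is [4 7 16 / 2 8 20]. Elementwise product with the kernel and sum: 4·3 + 7·2 + 8·-2 + 20·1.

30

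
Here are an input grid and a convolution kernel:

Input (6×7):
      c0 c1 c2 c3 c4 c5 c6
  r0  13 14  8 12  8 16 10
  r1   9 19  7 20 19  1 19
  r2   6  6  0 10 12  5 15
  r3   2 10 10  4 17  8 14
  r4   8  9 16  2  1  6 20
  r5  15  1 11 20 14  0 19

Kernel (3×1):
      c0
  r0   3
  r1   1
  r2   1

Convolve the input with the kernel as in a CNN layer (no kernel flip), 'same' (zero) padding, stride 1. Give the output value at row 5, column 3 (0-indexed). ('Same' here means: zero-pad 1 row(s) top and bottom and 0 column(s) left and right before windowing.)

26

The receptive field on the zero-padded input at this output position is [2 / 20 / 0]. Elementwise product with the kernel and sum: 2·3 + 20·1 + 0·1.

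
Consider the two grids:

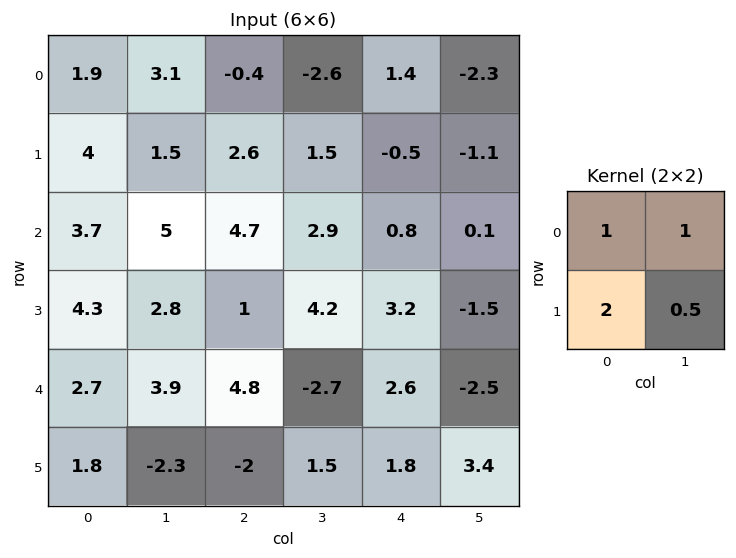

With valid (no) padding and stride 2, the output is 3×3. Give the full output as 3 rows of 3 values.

13.75 2.95 -2.45
18.7 11.7 6.55
9.05 -1.15 5.4

Output[0,0]: The receptive field on the input at this output position is [1.9 3.1 / 4 1.5]. Elementwise product with the kernel and sum: 1.9·1 + 3.1·1 + 4·2 + 1.5·0.5.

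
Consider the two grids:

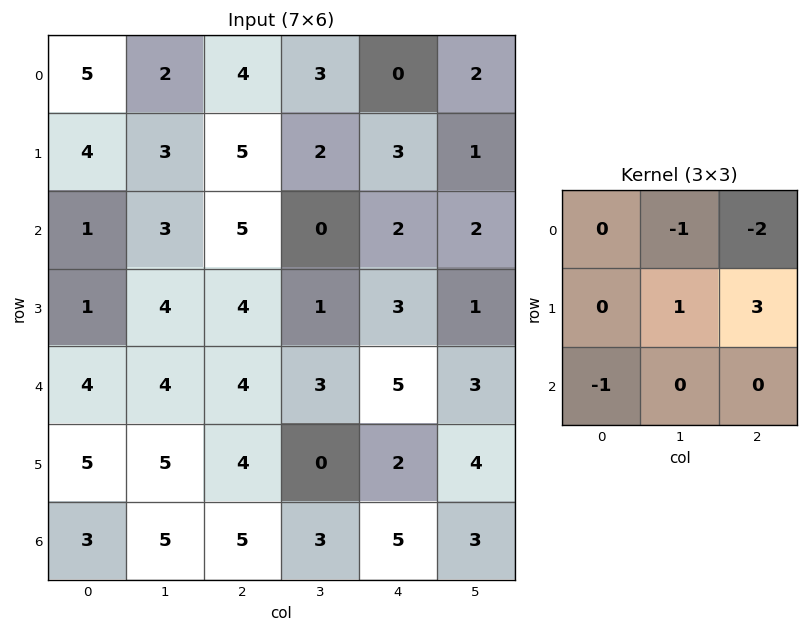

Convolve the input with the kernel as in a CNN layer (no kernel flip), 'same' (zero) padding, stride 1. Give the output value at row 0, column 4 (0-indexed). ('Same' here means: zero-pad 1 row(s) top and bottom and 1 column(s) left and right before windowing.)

The receptive field on the zero-padded input at this output position is [0 0 0 / 3 0 2 / 2 3 1]. Elementwise product with the kernel and sum: 0·-1 + 0·-2 + 0·1 + 2·3 + 2·-1.

4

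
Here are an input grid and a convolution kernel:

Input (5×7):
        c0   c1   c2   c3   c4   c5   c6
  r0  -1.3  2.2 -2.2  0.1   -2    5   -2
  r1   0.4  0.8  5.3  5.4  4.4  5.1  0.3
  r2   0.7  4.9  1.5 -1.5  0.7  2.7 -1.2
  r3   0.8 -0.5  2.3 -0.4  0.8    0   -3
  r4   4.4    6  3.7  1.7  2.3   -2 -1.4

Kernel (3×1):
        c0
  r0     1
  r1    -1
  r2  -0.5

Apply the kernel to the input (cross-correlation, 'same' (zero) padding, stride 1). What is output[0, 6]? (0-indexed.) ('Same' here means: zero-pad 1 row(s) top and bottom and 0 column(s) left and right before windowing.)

1.85

The receptive field on the zero-padded input at this output position is [0 / -2 / 0.3]. Elementwise product with the kernel and sum: 0·1 + -2·-1 + 0.3·-0.5.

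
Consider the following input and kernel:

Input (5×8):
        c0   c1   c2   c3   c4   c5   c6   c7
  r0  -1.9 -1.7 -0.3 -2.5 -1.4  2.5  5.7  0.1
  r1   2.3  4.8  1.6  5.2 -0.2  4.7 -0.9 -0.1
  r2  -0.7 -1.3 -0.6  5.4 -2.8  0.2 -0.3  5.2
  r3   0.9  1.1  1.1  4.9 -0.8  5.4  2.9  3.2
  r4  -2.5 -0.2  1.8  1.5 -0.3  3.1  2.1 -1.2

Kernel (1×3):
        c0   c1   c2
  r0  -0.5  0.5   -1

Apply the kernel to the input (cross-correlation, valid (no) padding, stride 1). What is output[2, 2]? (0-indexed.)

5.8

The receptive field on the input at this output position is [-0.6 5.4 -2.8]. Elementwise product with the kernel and sum: -0.6·-0.5 + 5.4·0.5 + -2.8·-1.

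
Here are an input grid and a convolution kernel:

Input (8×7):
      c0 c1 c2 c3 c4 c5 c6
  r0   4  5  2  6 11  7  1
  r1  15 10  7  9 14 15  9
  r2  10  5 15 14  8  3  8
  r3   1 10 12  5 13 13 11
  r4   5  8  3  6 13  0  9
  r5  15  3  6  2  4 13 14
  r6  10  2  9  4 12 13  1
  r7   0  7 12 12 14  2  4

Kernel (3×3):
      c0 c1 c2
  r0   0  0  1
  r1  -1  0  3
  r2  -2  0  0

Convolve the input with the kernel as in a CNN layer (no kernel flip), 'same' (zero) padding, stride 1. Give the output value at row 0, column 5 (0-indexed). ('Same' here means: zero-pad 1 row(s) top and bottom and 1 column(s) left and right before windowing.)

-36

The receptive field on the zero-padded input at this output position is [0 0 0 / 11 7 1 / 14 15 9]. Elementwise product with the kernel and sum: 0·1 + 11·-1 + 1·3 + 14·-2.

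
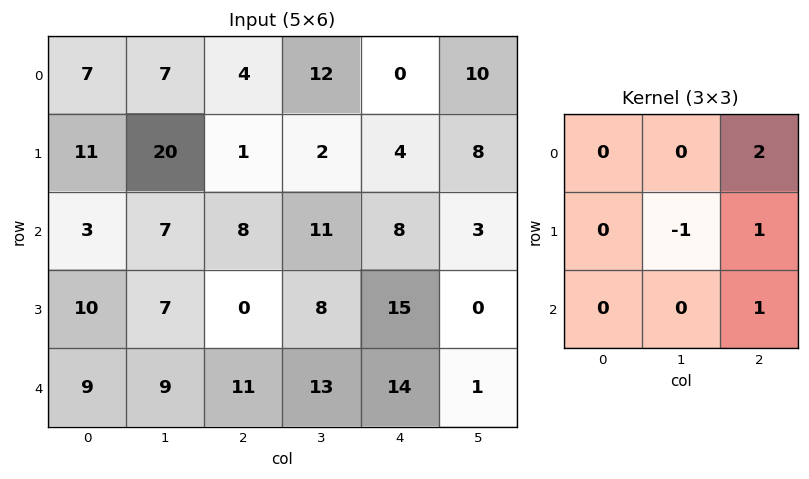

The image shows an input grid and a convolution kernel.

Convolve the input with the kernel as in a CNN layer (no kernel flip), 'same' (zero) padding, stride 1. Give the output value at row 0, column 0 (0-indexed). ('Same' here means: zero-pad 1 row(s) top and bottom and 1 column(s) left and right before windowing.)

The receptive field on the zero-padded input at this output position is [0 0 0 / 0 7 7 / 0 11 20]. Elementwise product with the kernel and sum: 0·2 + 7·-1 + 7·1 + 20·1.

20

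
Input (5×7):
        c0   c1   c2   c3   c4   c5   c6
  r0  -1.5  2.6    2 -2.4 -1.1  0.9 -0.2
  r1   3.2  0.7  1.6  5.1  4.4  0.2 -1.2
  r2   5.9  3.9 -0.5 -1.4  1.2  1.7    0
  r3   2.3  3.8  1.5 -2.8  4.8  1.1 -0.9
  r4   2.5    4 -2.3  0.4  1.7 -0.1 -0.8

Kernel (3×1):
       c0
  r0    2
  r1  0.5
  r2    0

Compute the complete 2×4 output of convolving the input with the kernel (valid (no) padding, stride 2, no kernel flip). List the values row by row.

Output[0,0]: The receptive field on the input at this output position is [-1.5 / 3.2 / 5.9]. Elementwise product with the kernel and sum: -1.5·2 + 3.2·0.5.
Output[0,1]: The receptive field on the input at this output position is [2 / 1.6 / -0.5]. Elementwise product with the kernel and sum: 2·2 + 1.6·0.5.

-1.4 4.8 0 -1
12.95 -0.25 4.8 -0.45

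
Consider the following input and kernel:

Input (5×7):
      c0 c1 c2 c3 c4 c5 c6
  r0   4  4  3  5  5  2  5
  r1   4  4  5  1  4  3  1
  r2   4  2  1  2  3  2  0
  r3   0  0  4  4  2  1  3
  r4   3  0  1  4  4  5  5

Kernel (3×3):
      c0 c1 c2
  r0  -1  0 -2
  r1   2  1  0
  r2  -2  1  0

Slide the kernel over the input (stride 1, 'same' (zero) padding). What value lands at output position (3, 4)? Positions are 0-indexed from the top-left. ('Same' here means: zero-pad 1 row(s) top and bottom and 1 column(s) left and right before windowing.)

The receptive field on the zero-padded input at this output position is [2 3 2 / 4 2 1 / 4 4 5]. Elementwise product with the kernel and sum: 2·-1 + 2·-2 + 4·2 + 2·1 + 4·-2 + 4·1.

0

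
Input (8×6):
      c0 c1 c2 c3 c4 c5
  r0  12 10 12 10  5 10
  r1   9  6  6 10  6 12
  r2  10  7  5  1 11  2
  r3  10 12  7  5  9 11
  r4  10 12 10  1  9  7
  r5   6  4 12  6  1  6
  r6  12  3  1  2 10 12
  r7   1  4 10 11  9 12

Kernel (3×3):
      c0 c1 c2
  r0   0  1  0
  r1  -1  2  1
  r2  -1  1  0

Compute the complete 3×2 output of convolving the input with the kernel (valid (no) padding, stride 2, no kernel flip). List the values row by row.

16 26
30 4
17 3

Output[0,0]: The receptive field on the input at this output position is [12 10 12 / 9 6 6 / 10 7 5]. Elementwise product with the kernel and sum: 10·1 + 9·-1 + 6·2 + 6·1 + 10·-1 + 7·1.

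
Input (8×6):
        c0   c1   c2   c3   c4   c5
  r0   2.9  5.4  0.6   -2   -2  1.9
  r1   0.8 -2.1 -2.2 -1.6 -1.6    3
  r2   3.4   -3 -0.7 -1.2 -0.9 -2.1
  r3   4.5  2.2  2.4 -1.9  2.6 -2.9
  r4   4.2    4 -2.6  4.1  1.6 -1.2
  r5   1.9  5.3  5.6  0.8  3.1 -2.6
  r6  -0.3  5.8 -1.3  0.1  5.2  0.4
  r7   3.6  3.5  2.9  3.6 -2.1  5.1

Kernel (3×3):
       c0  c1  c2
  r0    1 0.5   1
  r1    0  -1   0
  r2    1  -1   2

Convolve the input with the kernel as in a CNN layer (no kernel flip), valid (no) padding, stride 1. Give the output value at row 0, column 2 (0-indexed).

The receptive field on the input at this output position is [0.6 -2 -2 / -2.2 -1.6 -1.6 / -0.7 -1.2 -0.9]. Elementwise product with the kernel and sum: 0.6·1 + -2·0.5 + -2·1 + -1.6·-1 + -0.7·1 + -1.2·-1 + -0.9·2.

-2.1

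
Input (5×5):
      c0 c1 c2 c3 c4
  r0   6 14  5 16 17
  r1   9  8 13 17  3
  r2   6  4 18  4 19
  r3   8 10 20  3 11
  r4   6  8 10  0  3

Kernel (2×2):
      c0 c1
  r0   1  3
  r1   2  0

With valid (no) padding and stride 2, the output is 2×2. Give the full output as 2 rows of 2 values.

Output[0,0]: The receptive field on the input at this output position is [6 14 / 9 8]. Elementwise product with the kernel and sum: 6·1 + 14·3 + 9·2.
Output[0,1]: The receptive field on the input at this output position is [5 16 / 13 17]. Elementwise product with the kernel and sum: 5·1 + 16·3 + 13·2.

66 79
34 70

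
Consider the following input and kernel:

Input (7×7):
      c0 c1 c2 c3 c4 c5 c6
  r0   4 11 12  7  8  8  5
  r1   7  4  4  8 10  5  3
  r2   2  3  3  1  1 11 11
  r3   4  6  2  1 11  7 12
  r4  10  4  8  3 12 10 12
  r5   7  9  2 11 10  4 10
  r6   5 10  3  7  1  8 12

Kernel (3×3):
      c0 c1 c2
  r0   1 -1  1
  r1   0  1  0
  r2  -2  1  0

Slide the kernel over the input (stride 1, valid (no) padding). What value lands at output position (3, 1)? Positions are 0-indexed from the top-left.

-3

The receptive field on the input at this output position is [6 2 1 / 4 8 3 / 9 2 11]. Elementwise product with the kernel and sum: 6·1 + 2·-1 + 1·1 + 8·1 + 9·-2 + 2·1.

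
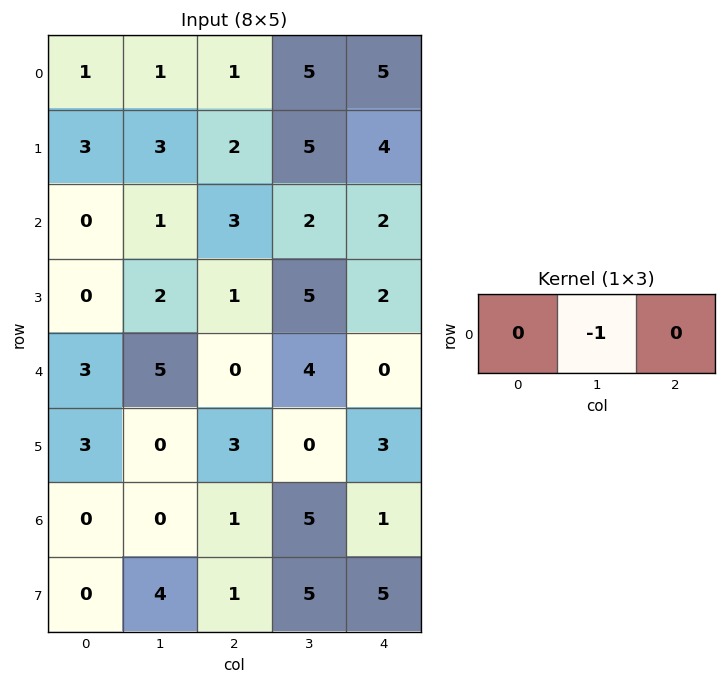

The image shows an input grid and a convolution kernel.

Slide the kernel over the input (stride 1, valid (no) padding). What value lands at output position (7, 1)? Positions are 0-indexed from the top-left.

The receptive field on the input at this output position is [4 1 5]. Elementwise product with the kernel and sum: 1·-1.

-1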